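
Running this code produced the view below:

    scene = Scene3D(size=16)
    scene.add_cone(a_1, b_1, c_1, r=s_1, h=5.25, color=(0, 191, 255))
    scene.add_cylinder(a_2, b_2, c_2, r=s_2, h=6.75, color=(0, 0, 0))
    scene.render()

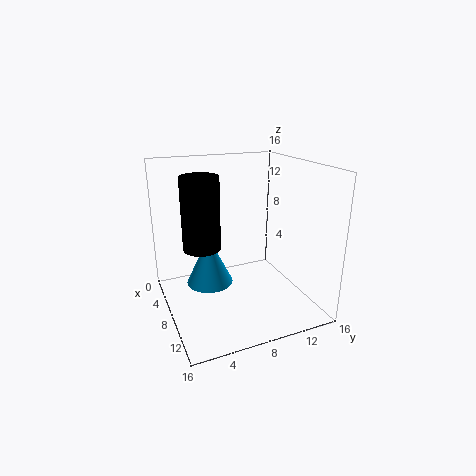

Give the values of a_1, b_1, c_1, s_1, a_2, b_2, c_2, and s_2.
a_1 = 8.25, b_1 = 4.5, c_1 = 3.5, s_1 = 2.5, a_2 = 11.75, b_2 = 2.75, c_2 = 9.25, s_2 = 1.75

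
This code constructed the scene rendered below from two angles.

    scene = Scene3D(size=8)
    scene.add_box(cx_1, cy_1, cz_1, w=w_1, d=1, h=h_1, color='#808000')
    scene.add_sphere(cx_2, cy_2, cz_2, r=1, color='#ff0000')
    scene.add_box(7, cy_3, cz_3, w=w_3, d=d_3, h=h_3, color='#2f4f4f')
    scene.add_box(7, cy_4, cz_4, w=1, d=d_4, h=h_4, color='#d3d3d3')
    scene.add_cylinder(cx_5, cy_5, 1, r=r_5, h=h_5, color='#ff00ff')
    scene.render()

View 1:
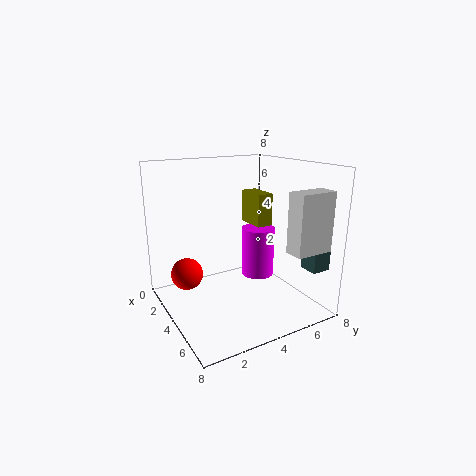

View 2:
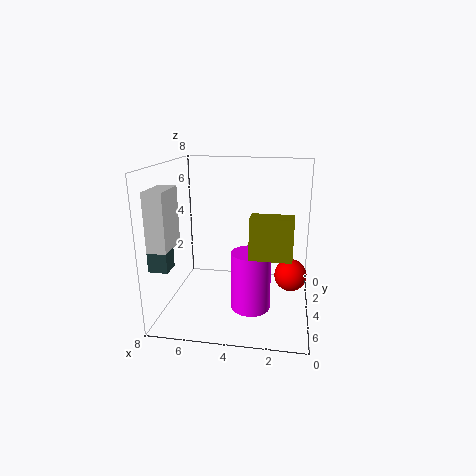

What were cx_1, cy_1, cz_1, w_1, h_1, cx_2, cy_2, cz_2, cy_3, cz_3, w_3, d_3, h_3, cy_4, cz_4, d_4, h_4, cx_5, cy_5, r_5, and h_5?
cx_1 = 1; cy_1 = 6; cz_1 = 4; w_1 = 2; h_1 = 2; cx_2 = 1; cy_2 = 2; cz_2 = 1; cy_3 = 6; cz_3 = 3; w_3 = 1; d_3 = 1; h_3 = 1; cy_4 = 5; cz_4 = 4; d_4 = 2; h_4 = 3; cx_5 = 3; cy_5 = 6; r_5 = 1; h_5 = 3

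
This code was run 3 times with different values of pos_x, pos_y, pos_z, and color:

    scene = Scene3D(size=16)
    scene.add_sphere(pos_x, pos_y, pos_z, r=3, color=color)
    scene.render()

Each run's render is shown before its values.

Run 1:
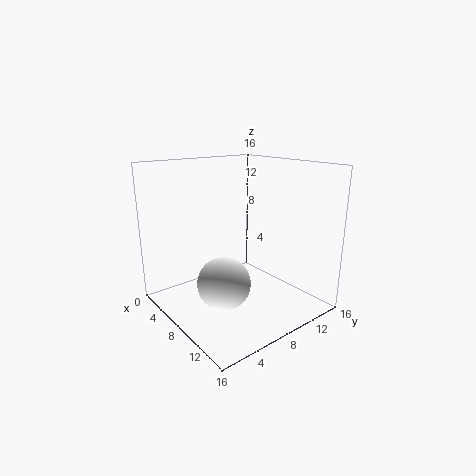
pos_x = 8
pos_y = 6
pos_z = 3
color = 'white'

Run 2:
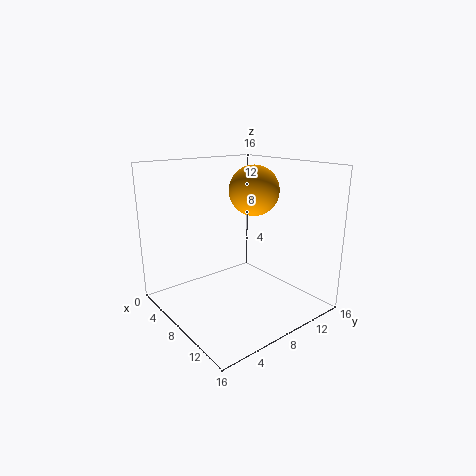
pos_x = 6
pos_y = 12
pos_z = 12.5
color = 'orange'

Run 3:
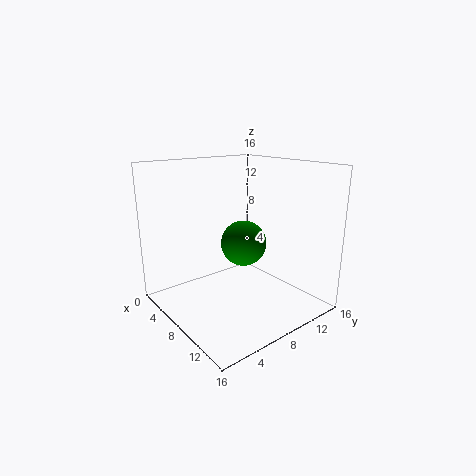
pos_x = 3.5
pos_y = 12.5
pos_z = 5
color = 'green'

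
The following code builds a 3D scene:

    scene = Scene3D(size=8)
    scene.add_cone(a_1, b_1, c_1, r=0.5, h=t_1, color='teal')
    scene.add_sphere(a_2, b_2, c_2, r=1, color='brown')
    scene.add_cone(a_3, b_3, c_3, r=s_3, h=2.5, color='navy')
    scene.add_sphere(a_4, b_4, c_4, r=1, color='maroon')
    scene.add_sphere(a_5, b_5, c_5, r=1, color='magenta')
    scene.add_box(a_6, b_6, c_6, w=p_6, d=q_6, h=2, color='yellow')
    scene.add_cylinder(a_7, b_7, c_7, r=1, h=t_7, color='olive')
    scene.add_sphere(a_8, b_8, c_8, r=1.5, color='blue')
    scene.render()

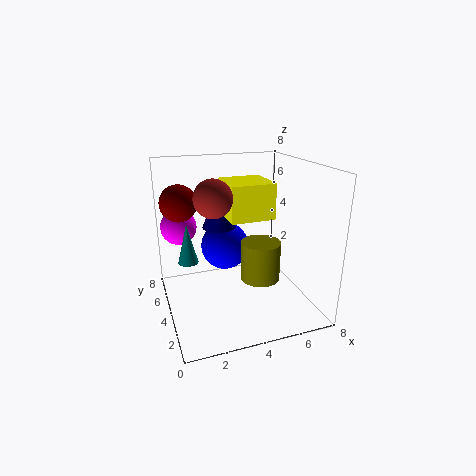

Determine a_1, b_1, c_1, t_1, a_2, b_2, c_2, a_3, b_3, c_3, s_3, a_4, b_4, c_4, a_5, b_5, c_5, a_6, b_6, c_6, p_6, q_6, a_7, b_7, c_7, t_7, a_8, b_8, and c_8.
a_1 = 1; b_1 = 3; c_1 = 3.5; t_1 = 2; a_2 = 2.5; b_2 = 3.5; c_2 = 6.5; a_3 = 3.5; b_3 = 6; c_3 = 4; s_3 = 1; a_4 = 1; b_4 = 5; c_4 = 6; a_5 = 1; b_5 = 5.5; c_5 = 4.5; a_6 = 3.5; b_6 = 3.5; c_6 = 5; p_6 = 2.5; q_6 = 2.5; a_7 = 4.5; b_7 = 2; c_7 = 2.5; t_7 = 2; a_8 = 4; b_8 = 6.5; c_8 = 2.5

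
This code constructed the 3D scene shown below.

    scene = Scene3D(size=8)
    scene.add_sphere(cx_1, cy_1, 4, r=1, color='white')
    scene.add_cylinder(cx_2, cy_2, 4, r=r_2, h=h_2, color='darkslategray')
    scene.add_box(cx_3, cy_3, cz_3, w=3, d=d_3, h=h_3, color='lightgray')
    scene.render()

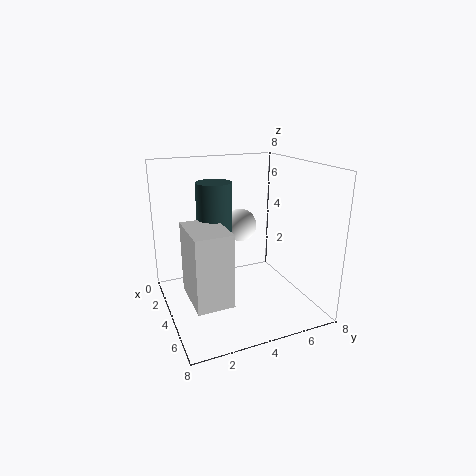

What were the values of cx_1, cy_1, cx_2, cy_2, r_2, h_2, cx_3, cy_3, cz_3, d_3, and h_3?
cx_1 = 2
cy_1 = 5
cx_2 = 3
cy_2 = 3
r_2 = 1
h_2 = 3
cx_3 = 3
cy_3 = 1
cz_3 = 1
d_3 = 2
h_3 = 4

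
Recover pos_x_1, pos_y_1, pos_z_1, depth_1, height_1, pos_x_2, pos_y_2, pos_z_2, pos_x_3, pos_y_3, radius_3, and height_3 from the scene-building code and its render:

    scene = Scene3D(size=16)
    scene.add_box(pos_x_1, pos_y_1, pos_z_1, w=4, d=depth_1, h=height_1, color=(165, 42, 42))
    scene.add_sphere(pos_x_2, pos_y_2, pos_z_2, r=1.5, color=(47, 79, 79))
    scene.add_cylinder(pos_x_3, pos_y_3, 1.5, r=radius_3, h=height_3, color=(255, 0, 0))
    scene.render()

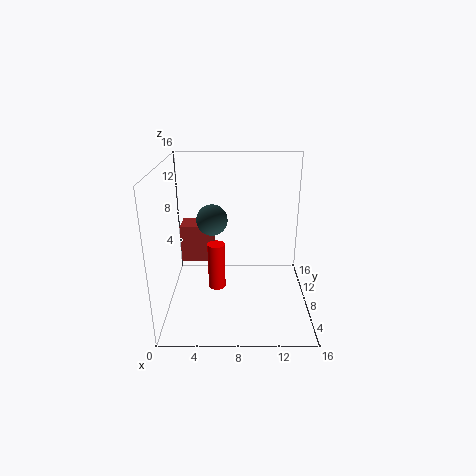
pos_x_1 = 1, pos_y_1 = 11, pos_z_1 = 3.5, depth_1 = 3, height_1 = 4.5, pos_x_2 = 5.5, pos_y_2 = 4.5, pos_z_2 = 11.5, pos_x_3 = 5.5, pos_y_3 = 8.5, radius_3 = 1, height_3 = 5.5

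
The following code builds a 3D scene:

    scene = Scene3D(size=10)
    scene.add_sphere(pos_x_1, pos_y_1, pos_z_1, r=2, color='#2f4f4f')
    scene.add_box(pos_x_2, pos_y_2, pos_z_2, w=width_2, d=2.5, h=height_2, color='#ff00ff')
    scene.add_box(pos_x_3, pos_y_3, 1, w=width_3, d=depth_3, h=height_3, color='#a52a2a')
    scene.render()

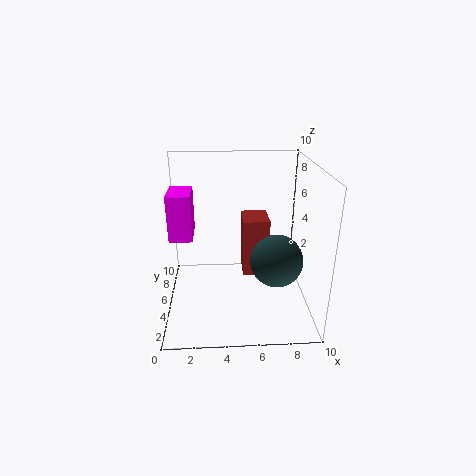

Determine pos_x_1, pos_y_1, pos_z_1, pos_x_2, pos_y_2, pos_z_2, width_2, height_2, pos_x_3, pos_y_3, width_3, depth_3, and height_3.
pos_x_1 = 8; pos_y_1 = 6; pos_z_1 = 2.5; pos_x_2 = 0.5; pos_y_2 = 3.5; pos_z_2 = 5.5; width_2 = 1.5; height_2 = 3; pos_x_3 = 5.5; pos_y_3 = 6.5; width_3 = 2; depth_3 = 2.5; height_3 = 4.5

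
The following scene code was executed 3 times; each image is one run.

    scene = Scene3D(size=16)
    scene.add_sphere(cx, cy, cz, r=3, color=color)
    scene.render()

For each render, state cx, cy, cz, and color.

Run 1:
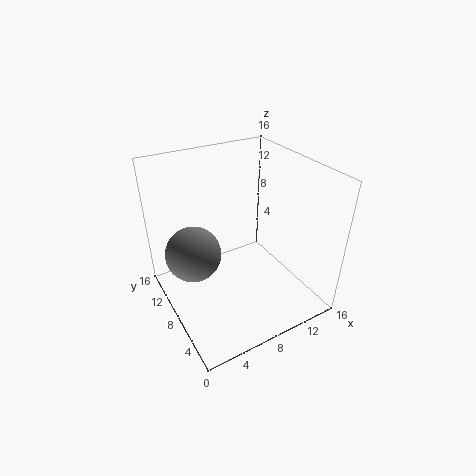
cx = 3
cy = 9
cz = 7
color = 'gray'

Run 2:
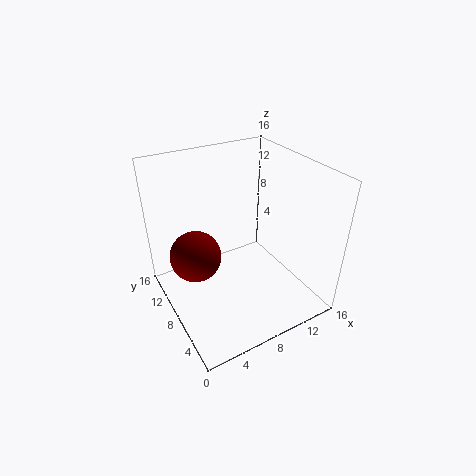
cx = 4
cy = 11
cz = 5
color = 'maroon'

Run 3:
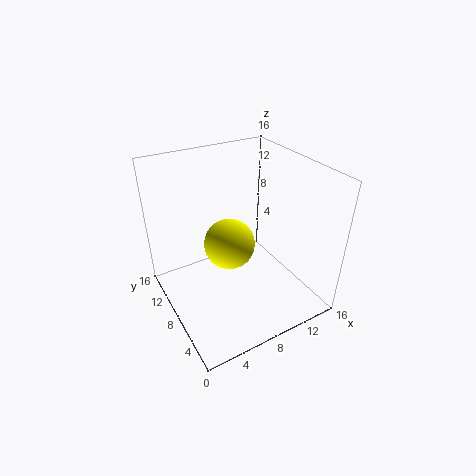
cx = 8
cy = 10
cz = 6
color = 'yellow'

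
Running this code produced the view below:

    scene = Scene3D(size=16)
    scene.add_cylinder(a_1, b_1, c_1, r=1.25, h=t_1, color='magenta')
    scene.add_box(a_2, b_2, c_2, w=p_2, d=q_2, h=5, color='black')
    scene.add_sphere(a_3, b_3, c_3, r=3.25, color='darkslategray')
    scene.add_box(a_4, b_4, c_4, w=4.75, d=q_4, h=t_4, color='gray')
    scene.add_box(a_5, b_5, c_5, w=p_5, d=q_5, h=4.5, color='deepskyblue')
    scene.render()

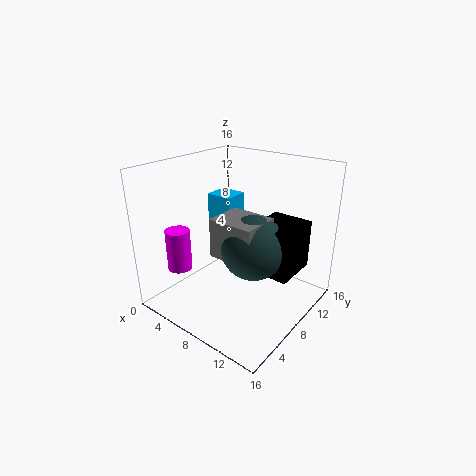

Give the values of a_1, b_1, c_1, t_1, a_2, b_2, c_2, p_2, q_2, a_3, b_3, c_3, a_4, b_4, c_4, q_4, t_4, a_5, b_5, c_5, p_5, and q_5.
a_1 = 5; b_1 = 2; c_1 = 6; t_1 = 4.25; a_2 = 11; b_2 = 6; c_2 = 6; p_2 = 4.25; q_2 = 4.75; a_3 = 11.5; b_3 = 6; c_3 = 8.75; a_4 = 8; b_4 = 3.5; c_4 = 7.75; q_4 = 4; t_4 = 4; a_5 = 2; b_5 = 9.75; c_5 = 7; p_5 = 3.25; q_5 = 3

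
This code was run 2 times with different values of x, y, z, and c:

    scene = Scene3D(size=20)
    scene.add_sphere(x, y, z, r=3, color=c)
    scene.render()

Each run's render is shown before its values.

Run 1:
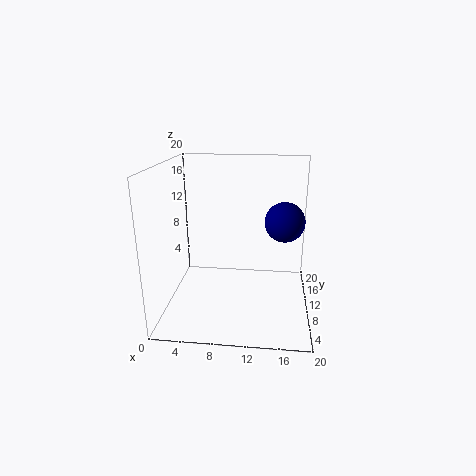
x = 16.5, y = 14.5, z = 11, c = 'navy'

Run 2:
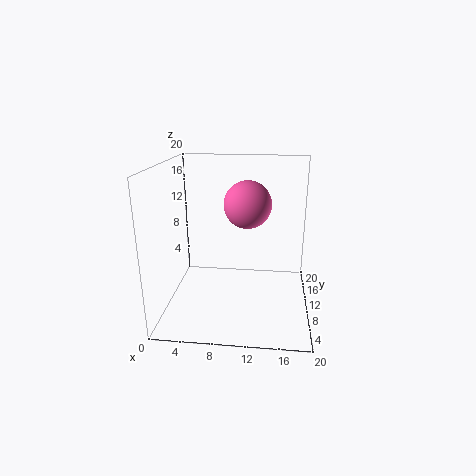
x = 11.5, y = 7.5, z = 15.5, c = 'hotpink'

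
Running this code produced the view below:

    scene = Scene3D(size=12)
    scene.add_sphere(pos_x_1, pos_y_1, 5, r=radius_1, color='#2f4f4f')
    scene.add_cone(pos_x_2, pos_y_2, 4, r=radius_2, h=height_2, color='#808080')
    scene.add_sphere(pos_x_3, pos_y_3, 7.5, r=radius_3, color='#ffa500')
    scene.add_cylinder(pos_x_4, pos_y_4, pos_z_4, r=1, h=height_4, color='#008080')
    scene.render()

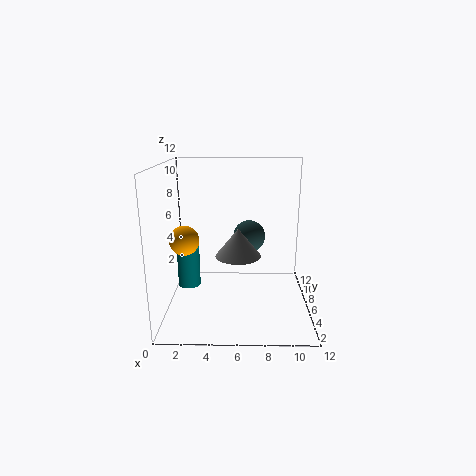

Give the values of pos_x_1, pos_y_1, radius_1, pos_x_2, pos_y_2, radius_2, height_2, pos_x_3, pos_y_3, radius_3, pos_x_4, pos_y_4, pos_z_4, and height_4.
pos_x_1 = 7
pos_y_1 = 9.5
radius_1 = 1.5
pos_x_2 = 6
pos_y_2 = 7
radius_2 = 2
height_2 = 2.5
pos_x_3 = 2.5
pos_y_3 = 1
radius_3 = 1
pos_x_4 = 1.5
pos_y_4 = 7.5
pos_z_4 = 1
height_4 = 3.5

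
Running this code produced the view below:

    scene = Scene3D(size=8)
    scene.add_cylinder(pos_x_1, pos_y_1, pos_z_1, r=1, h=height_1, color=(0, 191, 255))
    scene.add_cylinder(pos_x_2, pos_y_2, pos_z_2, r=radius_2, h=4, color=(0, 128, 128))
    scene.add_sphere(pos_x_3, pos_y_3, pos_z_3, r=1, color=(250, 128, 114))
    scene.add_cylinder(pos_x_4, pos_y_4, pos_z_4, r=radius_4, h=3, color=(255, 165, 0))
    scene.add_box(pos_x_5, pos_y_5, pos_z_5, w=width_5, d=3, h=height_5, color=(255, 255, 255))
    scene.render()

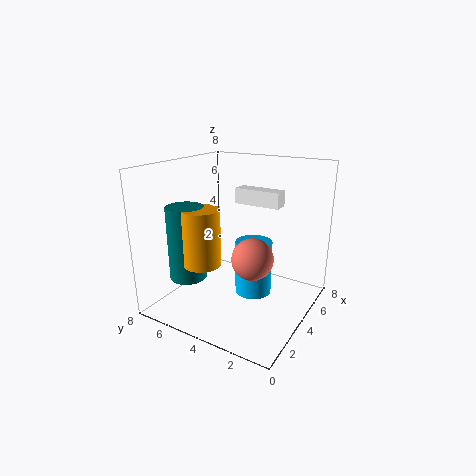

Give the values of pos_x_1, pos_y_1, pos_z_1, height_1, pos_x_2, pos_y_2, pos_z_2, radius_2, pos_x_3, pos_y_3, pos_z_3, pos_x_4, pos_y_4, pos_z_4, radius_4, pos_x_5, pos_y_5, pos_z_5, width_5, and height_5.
pos_x_1 = 4, pos_y_1 = 3, pos_z_1 = 1, height_1 = 3, pos_x_2 = 2, pos_y_2 = 6, pos_z_2 = 2, radius_2 = 1, pos_x_3 = 2, pos_y_3 = 2, pos_z_3 = 4, pos_x_4 = 2, pos_y_4 = 5, pos_z_4 = 3, radius_4 = 1, pos_x_5 = 7, pos_y_5 = 3, pos_z_5 = 5, width_5 = 1, height_5 = 1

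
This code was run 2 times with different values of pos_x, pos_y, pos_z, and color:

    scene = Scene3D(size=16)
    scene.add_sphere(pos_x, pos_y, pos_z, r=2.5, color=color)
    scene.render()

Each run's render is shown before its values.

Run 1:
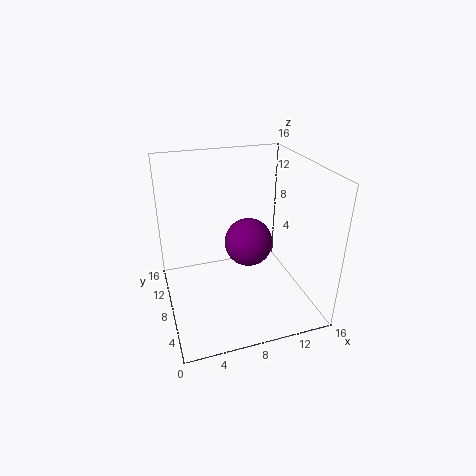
pos_x = 8.5
pos_y = 6
pos_z = 8.5
color = 'purple'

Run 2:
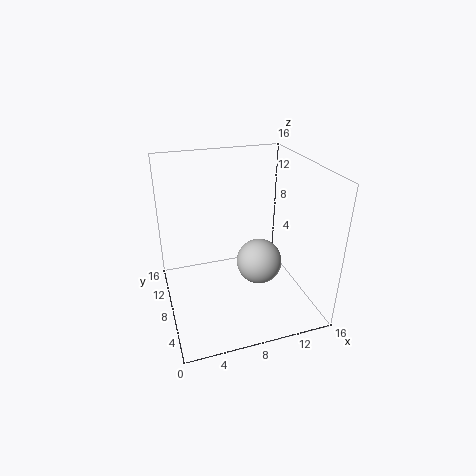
pos_x = 10
pos_y = 6.5
pos_z = 5.5
color = 'lightgray'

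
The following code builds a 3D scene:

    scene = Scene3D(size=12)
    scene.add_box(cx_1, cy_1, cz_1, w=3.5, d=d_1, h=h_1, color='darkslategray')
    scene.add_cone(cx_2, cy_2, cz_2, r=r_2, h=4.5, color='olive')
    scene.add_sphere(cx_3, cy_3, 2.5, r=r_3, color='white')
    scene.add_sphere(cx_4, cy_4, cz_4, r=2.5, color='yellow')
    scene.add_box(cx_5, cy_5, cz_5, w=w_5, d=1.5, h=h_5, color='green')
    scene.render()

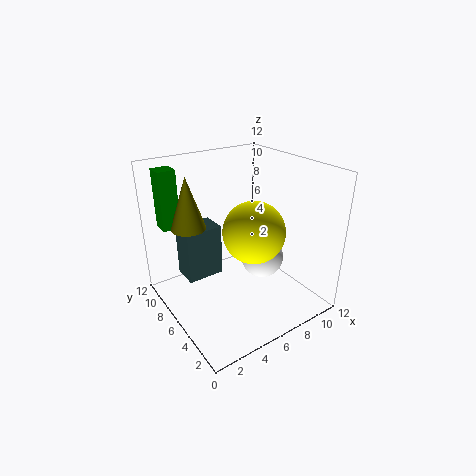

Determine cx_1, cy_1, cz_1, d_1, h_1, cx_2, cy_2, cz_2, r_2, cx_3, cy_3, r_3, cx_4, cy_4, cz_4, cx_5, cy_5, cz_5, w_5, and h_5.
cx_1 = 3; cy_1 = 9.5; cz_1 = 0.5; d_1 = 2.5; h_1 = 5; cx_2 = 3; cy_2 = 9; cz_2 = 6.5; r_2 = 1.5; cx_3 = 9.5; cy_3 = 7; r_3 = 2; cx_4 = 6.5; cy_4 = 4.5; cz_4 = 7; cx_5 = 1; cy_5 = 9.5; cz_5 = 6.5; w_5 = 1.5; h_5 = 5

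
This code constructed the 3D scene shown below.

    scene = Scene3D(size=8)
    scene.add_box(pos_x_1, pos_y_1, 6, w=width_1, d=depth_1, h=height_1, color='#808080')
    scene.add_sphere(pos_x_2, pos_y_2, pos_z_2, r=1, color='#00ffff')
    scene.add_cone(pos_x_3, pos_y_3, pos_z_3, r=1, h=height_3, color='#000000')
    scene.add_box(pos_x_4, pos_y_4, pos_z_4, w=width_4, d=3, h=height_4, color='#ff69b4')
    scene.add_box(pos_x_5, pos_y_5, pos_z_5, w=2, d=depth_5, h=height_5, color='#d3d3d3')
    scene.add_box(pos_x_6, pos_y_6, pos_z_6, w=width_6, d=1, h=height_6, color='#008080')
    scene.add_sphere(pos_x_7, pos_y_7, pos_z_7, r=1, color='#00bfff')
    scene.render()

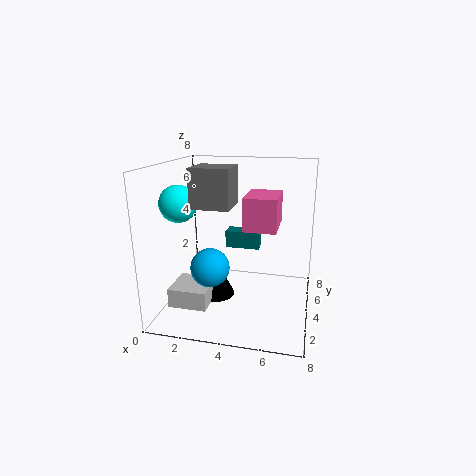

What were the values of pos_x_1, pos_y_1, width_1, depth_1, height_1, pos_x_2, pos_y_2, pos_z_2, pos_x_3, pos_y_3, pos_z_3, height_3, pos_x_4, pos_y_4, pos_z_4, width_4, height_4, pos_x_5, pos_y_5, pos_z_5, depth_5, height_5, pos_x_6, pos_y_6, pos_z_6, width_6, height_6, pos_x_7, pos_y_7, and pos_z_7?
pos_x_1 = 2, pos_y_1 = 2, width_1 = 2, depth_1 = 2, height_1 = 2, pos_x_2 = 1, pos_y_2 = 3, pos_z_2 = 6, pos_x_3 = 3, pos_y_3 = 3, pos_z_3 = 1, height_3 = 2, pos_x_4 = 4, pos_y_4 = 5, pos_z_4 = 4, width_4 = 2, height_4 = 2, pos_x_5 = 1, pos_y_5 = 1, pos_z_5 = 1, depth_5 = 2, height_5 = 1, pos_x_6 = 3, pos_y_6 = 5, pos_z_6 = 3, width_6 = 2, height_6 = 1, pos_x_7 = 3, pos_y_7 = 2, pos_z_7 = 3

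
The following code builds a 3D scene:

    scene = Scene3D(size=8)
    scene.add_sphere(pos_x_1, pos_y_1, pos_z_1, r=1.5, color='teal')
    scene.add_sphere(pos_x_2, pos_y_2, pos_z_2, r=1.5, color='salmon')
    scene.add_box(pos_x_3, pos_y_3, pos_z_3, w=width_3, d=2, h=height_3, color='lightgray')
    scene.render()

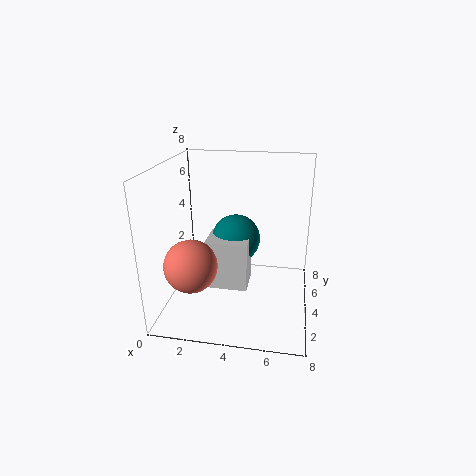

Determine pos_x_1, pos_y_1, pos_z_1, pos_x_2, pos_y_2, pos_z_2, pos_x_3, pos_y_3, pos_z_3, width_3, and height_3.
pos_x_1 = 3.5, pos_y_1 = 6, pos_z_1 = 3, pos_x_2 = 1.5, pos_y_2 = 3, pos_z_2 = 2.5, pos_x_3 = 2, pos_y_3 = 4, pos_z_3 = 0.5, width_3 = 2.5, height_3 = 3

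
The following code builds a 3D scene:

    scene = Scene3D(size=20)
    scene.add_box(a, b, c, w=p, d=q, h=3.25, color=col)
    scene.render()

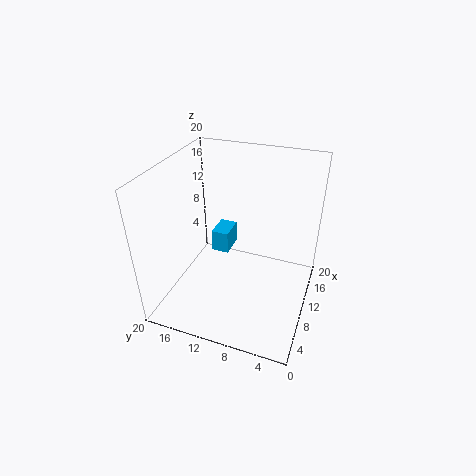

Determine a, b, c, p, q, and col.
a = 11, b = 12, c = 6.25, p = 3.75, q = 2.5, col = 'deepskyblue'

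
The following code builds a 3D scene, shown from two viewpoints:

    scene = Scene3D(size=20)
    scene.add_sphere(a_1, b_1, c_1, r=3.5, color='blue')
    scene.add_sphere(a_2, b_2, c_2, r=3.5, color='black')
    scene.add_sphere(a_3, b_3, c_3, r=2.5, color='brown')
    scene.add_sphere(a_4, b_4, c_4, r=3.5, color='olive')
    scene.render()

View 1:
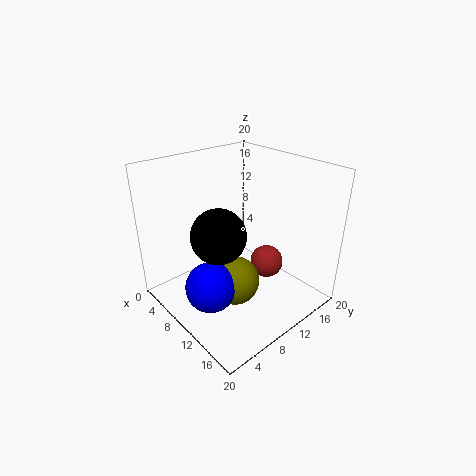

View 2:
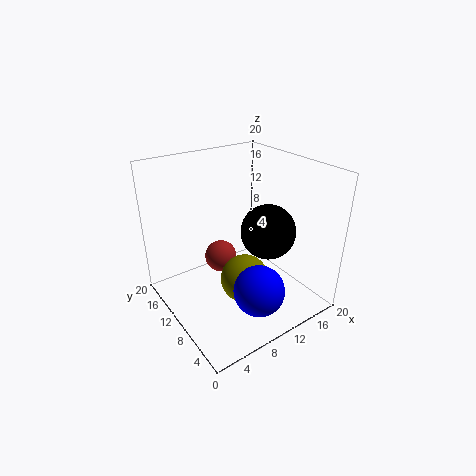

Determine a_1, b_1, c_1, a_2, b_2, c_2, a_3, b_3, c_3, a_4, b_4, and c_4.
a_1 = 10
b_1 = 5
c_1 = 4
a_2 = 11.5
b_2 = 5.5
c_2 = 12.5
a_3 = 10.5
b_3 = 15.5
c_3 = 4
a_4 = 10.5
b_4 = 9
c_4 = 3.5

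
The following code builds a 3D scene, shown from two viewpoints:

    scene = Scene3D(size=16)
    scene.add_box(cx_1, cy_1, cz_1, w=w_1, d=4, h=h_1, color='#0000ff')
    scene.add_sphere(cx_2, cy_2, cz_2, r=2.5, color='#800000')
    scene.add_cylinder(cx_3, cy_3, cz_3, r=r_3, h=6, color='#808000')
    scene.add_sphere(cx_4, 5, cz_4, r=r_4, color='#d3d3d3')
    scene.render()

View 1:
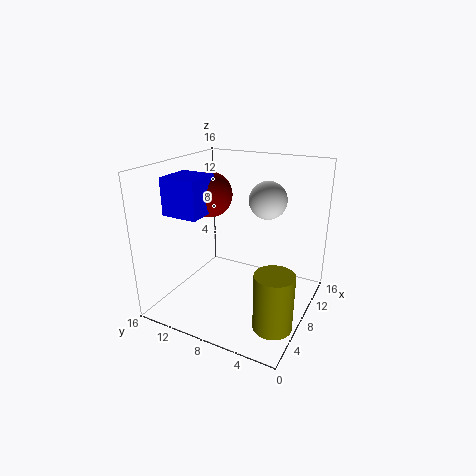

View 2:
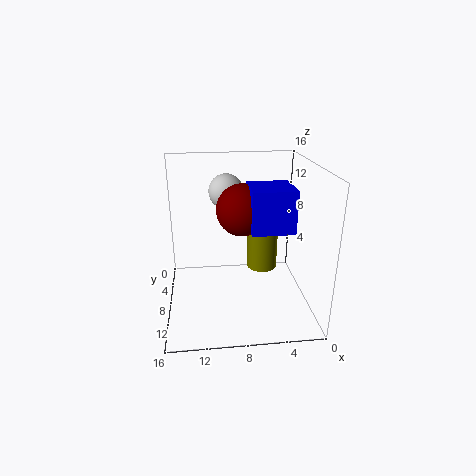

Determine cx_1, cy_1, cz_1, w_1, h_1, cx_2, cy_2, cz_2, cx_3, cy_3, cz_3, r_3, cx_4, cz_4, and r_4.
cx_1 = 3.5
cy_1 = 10.5
cz_1 = 11
w_1 = 4
h_1 = 4
cx_2 = 8
cy_2 = 11.5
cz_2 = 12.5
cx_3 = 4
cy_3 = 2
cz_3 = 1
r_3 = 2
cx_4 = 9
cz_4 = 12.5
r_4 = 2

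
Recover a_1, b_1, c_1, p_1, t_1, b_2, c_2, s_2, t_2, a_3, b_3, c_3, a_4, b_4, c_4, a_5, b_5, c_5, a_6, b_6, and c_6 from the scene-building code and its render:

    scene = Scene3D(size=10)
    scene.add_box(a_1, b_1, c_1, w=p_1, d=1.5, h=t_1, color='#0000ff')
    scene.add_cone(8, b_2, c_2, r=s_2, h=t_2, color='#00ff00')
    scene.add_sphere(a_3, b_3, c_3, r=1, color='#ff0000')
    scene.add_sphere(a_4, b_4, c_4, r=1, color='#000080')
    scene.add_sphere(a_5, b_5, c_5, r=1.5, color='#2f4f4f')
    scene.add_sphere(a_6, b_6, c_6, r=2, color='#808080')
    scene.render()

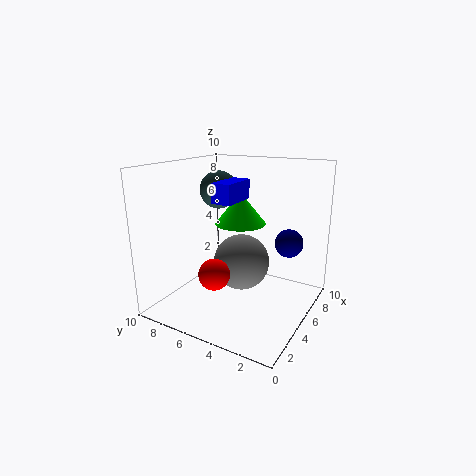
a_1 = 5.5, b_1 = 6, c_1 = 7, p_1 = 3, t_1 = 1.5, b_2 = 6.5, c_2 = 5, s_2 = 2, t_2 = 2.5, a_3 = 2, b_3 = 5, c_3 = 3.5, a_4 = 7, b_4 = 2, c_4 = 4.5, a_5 = 8, b_5 = 8.5, c_5 = 7.5, a_6 = 5.5, b_6 = 5, c_6 = 3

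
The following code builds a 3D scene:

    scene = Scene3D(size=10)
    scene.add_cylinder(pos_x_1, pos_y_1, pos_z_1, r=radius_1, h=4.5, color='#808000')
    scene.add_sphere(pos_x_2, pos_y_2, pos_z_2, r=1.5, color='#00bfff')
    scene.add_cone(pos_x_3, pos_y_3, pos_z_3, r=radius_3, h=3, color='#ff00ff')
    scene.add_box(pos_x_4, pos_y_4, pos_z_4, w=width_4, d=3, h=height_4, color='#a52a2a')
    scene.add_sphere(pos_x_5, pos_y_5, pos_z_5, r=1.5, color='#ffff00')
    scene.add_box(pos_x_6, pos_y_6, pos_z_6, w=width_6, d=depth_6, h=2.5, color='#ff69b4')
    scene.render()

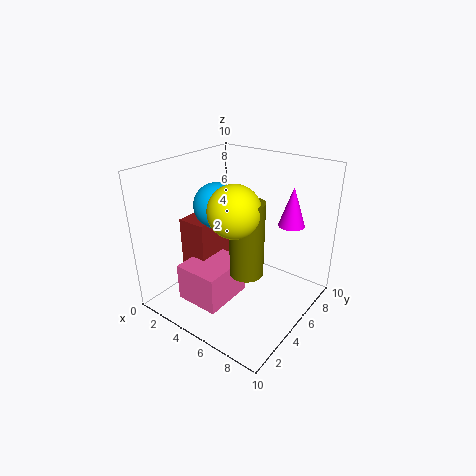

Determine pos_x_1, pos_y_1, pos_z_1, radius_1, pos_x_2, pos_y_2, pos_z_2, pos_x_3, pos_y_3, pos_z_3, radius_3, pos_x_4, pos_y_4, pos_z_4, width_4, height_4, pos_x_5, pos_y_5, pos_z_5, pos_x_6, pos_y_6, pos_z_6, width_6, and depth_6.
pos_x_1 = 7.5; pos_y_1 = 2.5; pos_z_1 = 4.5; radius_1 = 1; pos_x_2 = 4; pos_y_2 = 4; pos_z_2 = 7.5; pos_x_3 = 7; pos_y_3 = 9; pos_z_3 = 5; radius_3 = 1; pos_x_4 = 2; pos_y_4 = 2.5; pos_z_4 = 3; width_4 = 2; height_4 = 3.5; pos_x_5 = 7; pos_y_5 = 2; pos_z_5 = 8.5; pos_x_6 = 3; pos_y_6 = 1; pos_z_6 = 1.5; width_6 = 3; depth_6 = 3.5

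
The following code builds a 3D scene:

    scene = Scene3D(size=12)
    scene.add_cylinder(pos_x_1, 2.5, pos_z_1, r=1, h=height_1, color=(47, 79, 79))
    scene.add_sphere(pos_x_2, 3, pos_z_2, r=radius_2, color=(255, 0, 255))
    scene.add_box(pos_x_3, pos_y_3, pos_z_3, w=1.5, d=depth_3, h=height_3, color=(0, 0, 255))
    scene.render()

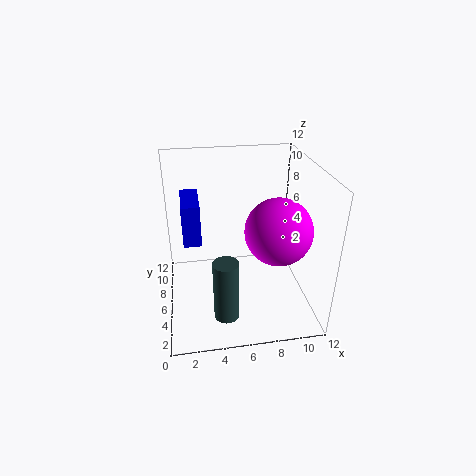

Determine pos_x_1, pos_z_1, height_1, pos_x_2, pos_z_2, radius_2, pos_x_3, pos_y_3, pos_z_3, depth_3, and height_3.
pos_x_1 = 4.5, pos_z_1 = 1, height_1 = 5, pos_x_2 = 8.5, pos_z_2 = 8, radius_2 = 2.5, pos_x_3 = 1.5, pos_y_3 = 6, pos_z_3 = 5.5, depth_3 = 4, height_3 = 3.5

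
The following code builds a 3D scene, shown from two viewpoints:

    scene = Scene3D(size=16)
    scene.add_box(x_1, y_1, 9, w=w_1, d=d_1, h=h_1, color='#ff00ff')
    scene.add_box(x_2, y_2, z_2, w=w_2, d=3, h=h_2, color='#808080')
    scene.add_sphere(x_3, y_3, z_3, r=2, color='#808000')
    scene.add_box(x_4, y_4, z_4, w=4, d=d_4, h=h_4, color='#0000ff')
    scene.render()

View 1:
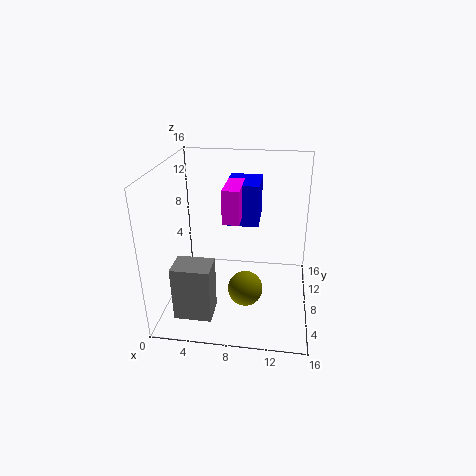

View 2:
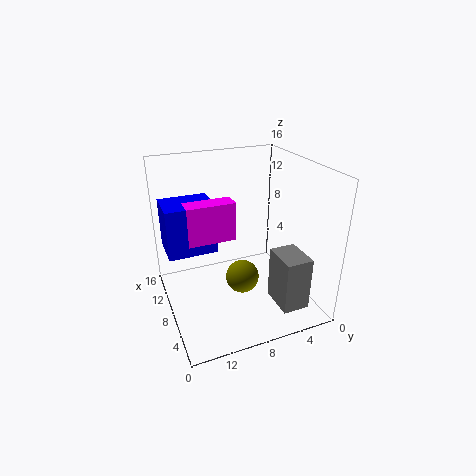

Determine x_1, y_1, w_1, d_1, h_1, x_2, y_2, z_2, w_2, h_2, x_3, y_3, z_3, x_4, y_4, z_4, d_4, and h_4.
x_1 = 6, y_1 = 9, w_1 = 2, d_1 = 5, h_1 = 4, x_2 = 2, y_2 = 2, z_2 = 1, w_2 = 4, h_2 = 6, x_3 = 9, y_3 = 7, z_3 = 2, x_4 = 6, y_4 = 11, z_4 = 8, d_4 = 5, h_4 = 5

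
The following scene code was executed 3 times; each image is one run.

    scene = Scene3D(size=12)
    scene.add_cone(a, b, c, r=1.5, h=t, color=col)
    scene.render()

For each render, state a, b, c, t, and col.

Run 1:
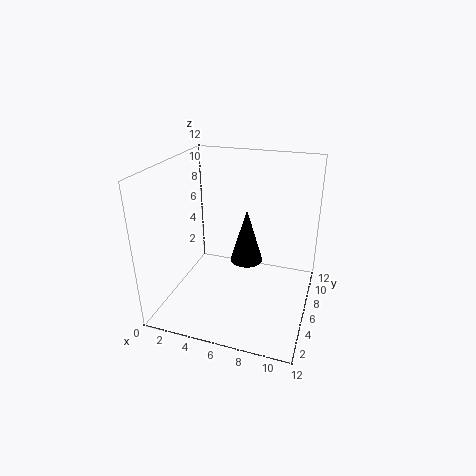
a = 6; b = 8.5; c = 2.5; t = 5; col = 'black'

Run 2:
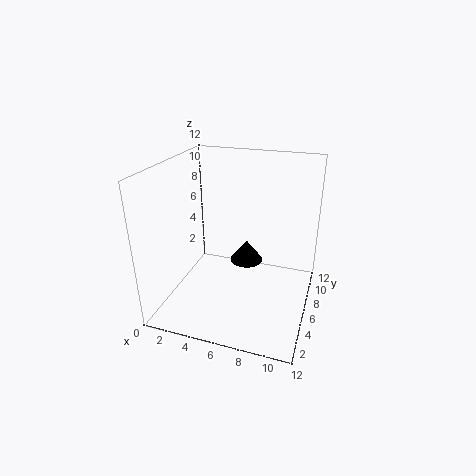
a = 6; b = 8.5; c = 2.5; t = 2; col = 'black'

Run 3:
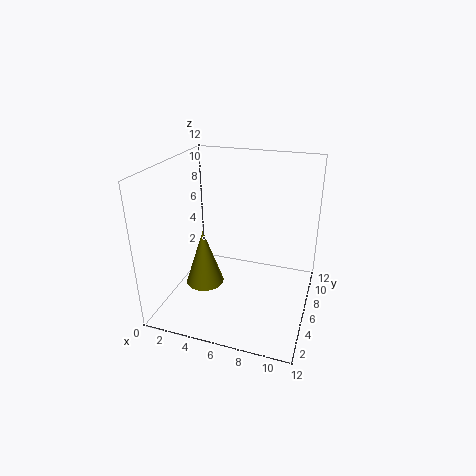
a = 4; b = 3.5; c = 3; t = 4.5; col = 'olive'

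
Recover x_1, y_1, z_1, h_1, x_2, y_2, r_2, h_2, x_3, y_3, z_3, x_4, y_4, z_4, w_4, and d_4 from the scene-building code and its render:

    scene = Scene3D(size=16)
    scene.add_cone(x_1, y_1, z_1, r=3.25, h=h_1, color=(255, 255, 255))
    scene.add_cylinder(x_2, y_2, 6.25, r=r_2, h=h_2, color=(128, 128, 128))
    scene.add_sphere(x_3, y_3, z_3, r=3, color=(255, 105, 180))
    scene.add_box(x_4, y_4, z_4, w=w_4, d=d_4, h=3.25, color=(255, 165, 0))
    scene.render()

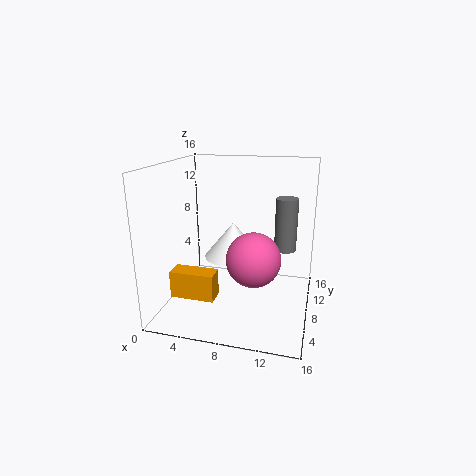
x_1 = 7.25, y_1 = 8.75, z_1 = 5.5, h_1 = 4, x_2 = 13, y_2 = 10.25, r_2 = 1.25, h_2 = 6, x_3 = 10, y_3 = 7, z_3 = 6, x_4 = 0.25, y_4 = 6, z_4 = 0.5, w_4 = 5.25, d_4 = 2.25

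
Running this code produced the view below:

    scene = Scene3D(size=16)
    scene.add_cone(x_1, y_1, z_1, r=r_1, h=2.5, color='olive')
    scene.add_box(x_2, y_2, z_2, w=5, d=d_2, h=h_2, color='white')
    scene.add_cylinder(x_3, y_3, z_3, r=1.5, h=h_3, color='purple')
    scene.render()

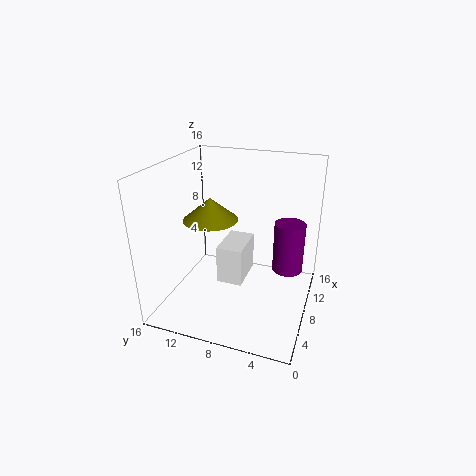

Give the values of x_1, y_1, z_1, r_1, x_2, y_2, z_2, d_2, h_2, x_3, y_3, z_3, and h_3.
x_1 = 7.5; y_1 = 11; z_1 = 10; r_1 = 3; x_2 = 7.5; y_2 = 7.5; z_2 = 2; d_2 = 3; h_2 = 4.5; x_3 = 6; y_3 = 2; z_3 = 6.5; h_3 = 5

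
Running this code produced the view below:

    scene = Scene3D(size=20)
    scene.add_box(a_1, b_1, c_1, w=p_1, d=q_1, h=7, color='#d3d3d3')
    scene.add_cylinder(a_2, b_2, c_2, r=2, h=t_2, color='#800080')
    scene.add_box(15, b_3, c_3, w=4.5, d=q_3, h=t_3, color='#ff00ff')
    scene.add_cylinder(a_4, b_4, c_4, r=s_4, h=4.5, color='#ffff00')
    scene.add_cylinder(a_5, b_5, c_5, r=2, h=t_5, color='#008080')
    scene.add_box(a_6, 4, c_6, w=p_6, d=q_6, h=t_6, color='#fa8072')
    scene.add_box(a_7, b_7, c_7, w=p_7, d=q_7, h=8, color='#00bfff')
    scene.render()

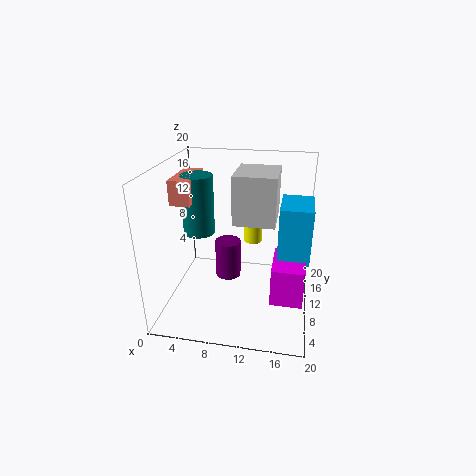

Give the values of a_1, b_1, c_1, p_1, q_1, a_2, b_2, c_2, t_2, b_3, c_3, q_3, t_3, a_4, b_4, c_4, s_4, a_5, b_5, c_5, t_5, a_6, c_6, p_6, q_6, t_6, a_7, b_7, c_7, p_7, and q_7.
a_1 = 9; b_1 = 10.5; c_1 = 11.5; p_1 = 6; q_1 = 7; a_2 = 7.5; b_2 = 14.5; c_2 = 1; t_2 = 6; b_3 = 7; c_3 = 1.5; q_3 = 6.5; t_3 = 5.5; a_4 = 11; b_4 = 17.5; c_4 = 6; s_4 = 1.5; a_5 = 5.5; b_5 = 7; c_5 = 12; t_5 = 7.5; a_6 = 3; c_6 = 16.5; p_6 = 2.5; q_6 = 6; t_6 = 3; a_7 = 15.5; b_7 = 10; c_7 = 6.5; p_7 = 4.5; q_7 = 6.5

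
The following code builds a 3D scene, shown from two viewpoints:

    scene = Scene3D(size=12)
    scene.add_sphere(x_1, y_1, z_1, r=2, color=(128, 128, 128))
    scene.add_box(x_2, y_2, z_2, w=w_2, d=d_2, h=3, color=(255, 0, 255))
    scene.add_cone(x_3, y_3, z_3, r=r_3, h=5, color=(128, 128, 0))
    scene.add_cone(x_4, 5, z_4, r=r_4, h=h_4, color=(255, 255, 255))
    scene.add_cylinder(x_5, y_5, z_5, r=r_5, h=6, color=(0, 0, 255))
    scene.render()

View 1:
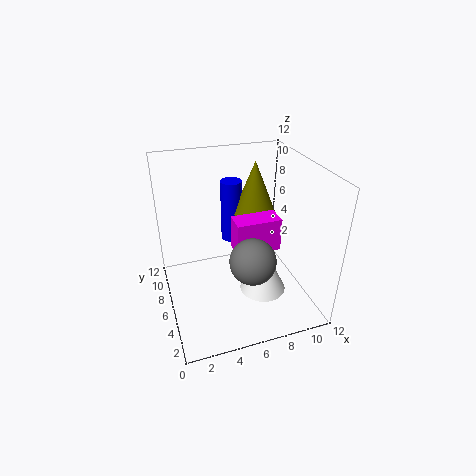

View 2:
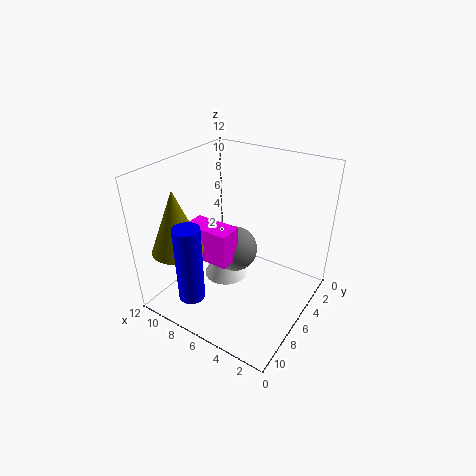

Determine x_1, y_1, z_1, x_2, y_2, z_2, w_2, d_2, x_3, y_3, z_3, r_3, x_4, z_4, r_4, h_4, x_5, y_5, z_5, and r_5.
x_1 = 7; y_1 = 5; z_1 = 4; x_2 = 6; y_2 = 6; z_2 = 4; w_2 = 4; d_2 = 2; x_3 = 9; y_3 = 10; z_3 = 6; r_3 = 2; x_4 = 8; z_4 = 1; r_4 = 2; h_4 = 4; x_5 = 7; y_5 = 11; z_5 = 3; r_5 = 1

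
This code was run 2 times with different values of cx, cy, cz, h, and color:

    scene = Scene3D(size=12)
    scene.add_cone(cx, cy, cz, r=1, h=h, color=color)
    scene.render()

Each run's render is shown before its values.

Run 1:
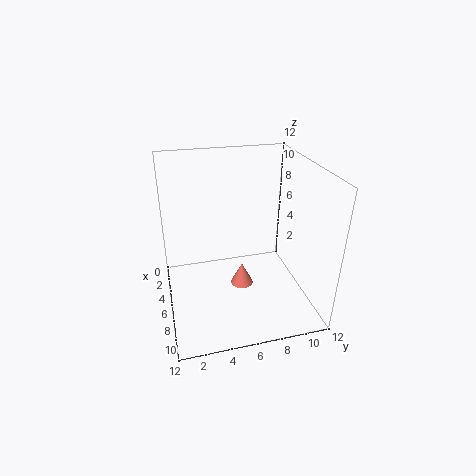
cx = 5.5, cy = 6.5, cz = 1, h = 2, color = 'salmon'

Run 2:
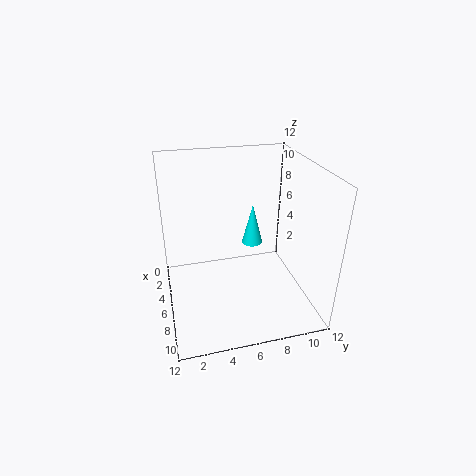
cx = 2, cy = 8.5, cz = 3, h = 4, color = 'cyan'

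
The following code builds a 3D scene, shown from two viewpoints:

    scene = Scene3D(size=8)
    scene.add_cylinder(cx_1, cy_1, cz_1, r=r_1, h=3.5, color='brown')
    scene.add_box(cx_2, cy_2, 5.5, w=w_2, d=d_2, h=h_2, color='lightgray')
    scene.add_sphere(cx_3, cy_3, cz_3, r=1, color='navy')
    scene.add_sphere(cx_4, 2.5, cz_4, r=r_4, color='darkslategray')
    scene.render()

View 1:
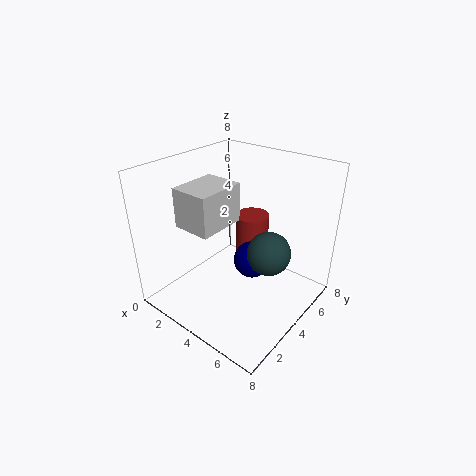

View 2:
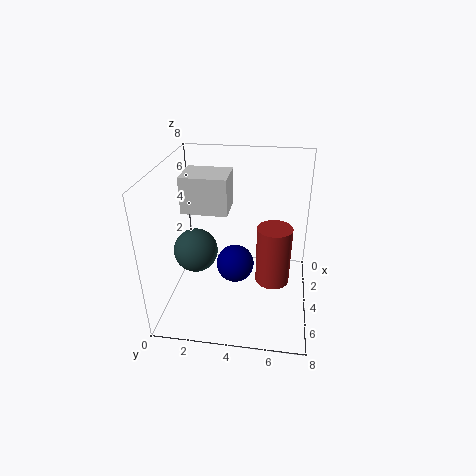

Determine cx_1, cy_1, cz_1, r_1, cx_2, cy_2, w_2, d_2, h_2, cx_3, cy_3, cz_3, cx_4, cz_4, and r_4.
cx_1 = 3.5, cy_1 = 6, cz_1 = 1, r_1 = 1, cx_2 = 2.5, cy_2 = 1, w_2 = 2, d_2 = 2.5, h_2 = 2, cx_3 = 5, cy_3 = 4, cz_3 = 3, cx_4 = 7, cz_4 = 5, r_4 = 1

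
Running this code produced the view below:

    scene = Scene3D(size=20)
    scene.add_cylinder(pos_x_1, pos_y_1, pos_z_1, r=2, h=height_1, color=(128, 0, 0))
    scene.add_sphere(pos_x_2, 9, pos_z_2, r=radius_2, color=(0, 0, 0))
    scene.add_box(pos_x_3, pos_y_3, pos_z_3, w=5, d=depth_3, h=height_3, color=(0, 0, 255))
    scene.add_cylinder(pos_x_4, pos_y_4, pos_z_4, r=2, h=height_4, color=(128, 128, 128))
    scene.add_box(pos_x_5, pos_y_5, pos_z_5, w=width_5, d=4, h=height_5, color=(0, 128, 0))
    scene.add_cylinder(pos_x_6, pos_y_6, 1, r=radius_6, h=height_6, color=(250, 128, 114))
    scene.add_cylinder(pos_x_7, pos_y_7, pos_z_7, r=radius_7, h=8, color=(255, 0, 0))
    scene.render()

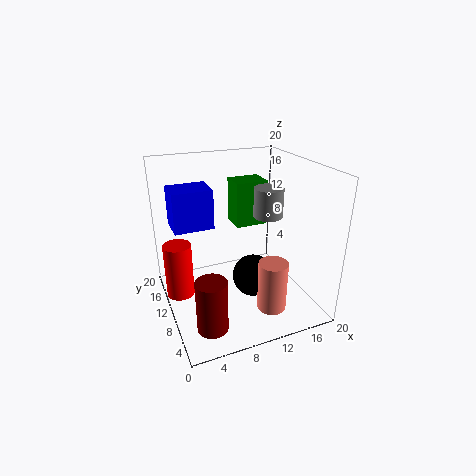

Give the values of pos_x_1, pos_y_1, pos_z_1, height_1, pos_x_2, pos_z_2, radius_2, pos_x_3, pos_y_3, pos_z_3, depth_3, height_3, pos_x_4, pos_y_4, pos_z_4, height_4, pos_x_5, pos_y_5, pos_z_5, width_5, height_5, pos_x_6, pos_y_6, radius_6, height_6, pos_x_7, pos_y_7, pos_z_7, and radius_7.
pos_x_1 = 4
pos_y_1 = 4
pos_z_1 = 1
height_1 = 7
pos_x_2 = 12
pos_z_2 = 4
radius_2 = 3
pos_x_3 = 1
pos_y_3 = 8
pos_z_3 = 13
depth_3 = 4
height_3 = 5
pos_x_4 = 14
pos_y_4 = 9
pos_z_4 = 13
height_4 = 4
pos_x_5 = 12
pos_y_5 = 15
pos_z_5 = 9
width_5 = 5
height_5 = 7
pos_x_6 = 13
pos_y_6 = 5
radius_6 = 2
height_6 = 7
pos_x_7 = 2
pos_y_7 = 13
pos_z_7 = 1
radius_7 = 2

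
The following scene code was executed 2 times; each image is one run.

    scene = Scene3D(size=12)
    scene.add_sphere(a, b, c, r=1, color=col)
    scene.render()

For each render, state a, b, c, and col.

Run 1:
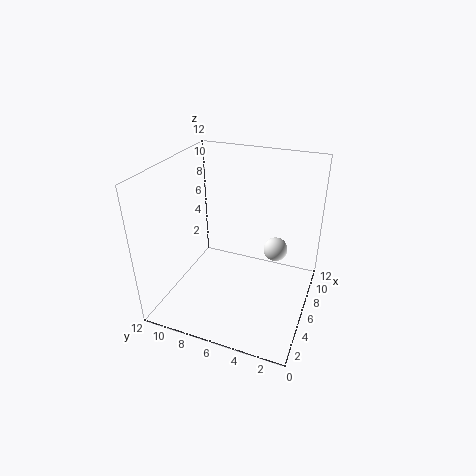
a = 7, b = 3, c = 5, col = 'white'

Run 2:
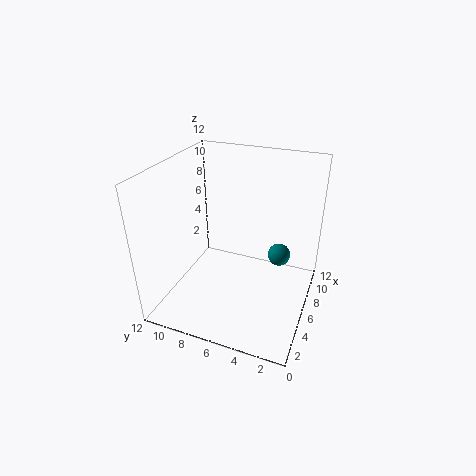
a = 8.5, b = 3, c = 3.5, col = 'teal'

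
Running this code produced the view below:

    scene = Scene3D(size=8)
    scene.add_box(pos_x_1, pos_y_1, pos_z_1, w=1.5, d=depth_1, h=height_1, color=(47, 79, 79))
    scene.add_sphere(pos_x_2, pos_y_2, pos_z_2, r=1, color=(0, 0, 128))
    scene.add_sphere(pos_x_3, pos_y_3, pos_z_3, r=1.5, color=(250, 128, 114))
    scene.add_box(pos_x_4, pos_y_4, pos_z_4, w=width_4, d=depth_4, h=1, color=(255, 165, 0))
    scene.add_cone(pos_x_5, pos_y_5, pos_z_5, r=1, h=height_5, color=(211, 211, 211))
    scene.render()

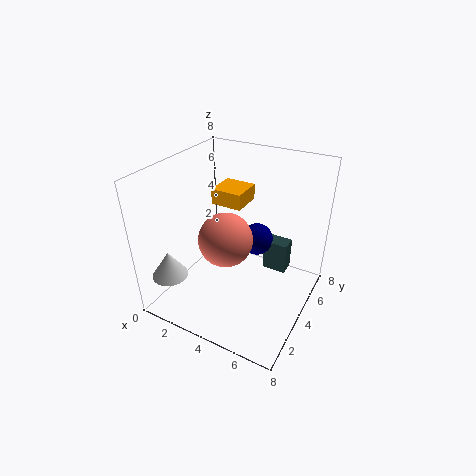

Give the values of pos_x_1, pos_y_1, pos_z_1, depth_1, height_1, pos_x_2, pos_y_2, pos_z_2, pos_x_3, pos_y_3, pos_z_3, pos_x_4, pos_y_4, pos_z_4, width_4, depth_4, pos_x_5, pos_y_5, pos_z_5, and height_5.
pos_x_1 = 4.5, pos_y_1 = 6.5, pos_z_1 = 0.5, depth_1 = 1, height_1 = 2, pos_x_2 = 4, pos_y_2 = 6.5, pos_z_2 = 2.5, pos_x_3 = 3.5, pos_y_3 = 3.5, pos_z_3 = 4, pos_x_4 = 1, pos_y_4 = 6, pos_z_4 = 4.5, width_4 = 2, depth_4 = 2, pos_x_5 = 1, pos_y_5 = 1.5, pos_z_5 = 2, height_5 = 1.5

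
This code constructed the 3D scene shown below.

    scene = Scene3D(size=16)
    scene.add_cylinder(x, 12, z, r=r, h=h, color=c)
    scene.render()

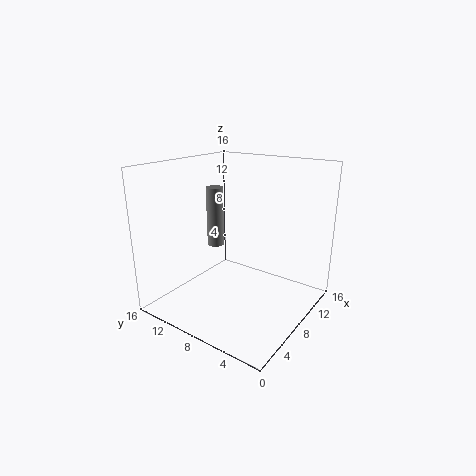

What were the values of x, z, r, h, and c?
x = 9
z = 6
r = 1
h = 7
c = 'gray'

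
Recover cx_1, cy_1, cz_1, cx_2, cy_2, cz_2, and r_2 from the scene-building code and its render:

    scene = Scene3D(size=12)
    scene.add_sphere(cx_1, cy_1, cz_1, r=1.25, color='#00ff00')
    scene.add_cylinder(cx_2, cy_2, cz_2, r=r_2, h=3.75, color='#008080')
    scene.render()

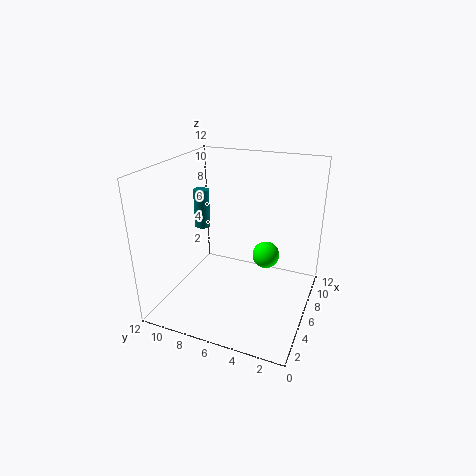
cx_1 = 9.25, cy_1 = 4.5, cz_1 = 3, cx_2 = 9.5, cy_2 = 11.25, cz_2 = 4.75, r_2 = 0.75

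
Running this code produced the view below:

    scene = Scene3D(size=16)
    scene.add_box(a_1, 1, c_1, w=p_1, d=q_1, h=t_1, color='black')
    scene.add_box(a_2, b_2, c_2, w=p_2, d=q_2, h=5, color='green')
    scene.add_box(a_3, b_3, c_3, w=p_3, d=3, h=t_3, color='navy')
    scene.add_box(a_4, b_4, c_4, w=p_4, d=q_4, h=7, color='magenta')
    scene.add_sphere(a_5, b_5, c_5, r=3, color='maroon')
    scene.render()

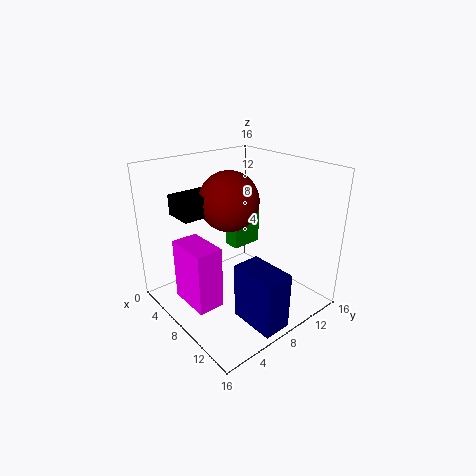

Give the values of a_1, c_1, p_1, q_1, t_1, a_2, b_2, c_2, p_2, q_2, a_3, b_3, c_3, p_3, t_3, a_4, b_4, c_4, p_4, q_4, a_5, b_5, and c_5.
a_1 = 6
c_1 = 12
p_1 = 3
q_1 = 4
t_1 = 2
a_2 = 2
b_2 = 11
c_2 = 4
p_2 = 2
q_2 = 4
a_3 = 11
b_3 = 5
c_3 = 1
p_3 = 5
t_3 = 6
a_4 = 4
b_4 = 2
c_4 = 1
p_4 = 5
q_4 = 3
a_5 = 9
b_5 = 6
c_5 = 13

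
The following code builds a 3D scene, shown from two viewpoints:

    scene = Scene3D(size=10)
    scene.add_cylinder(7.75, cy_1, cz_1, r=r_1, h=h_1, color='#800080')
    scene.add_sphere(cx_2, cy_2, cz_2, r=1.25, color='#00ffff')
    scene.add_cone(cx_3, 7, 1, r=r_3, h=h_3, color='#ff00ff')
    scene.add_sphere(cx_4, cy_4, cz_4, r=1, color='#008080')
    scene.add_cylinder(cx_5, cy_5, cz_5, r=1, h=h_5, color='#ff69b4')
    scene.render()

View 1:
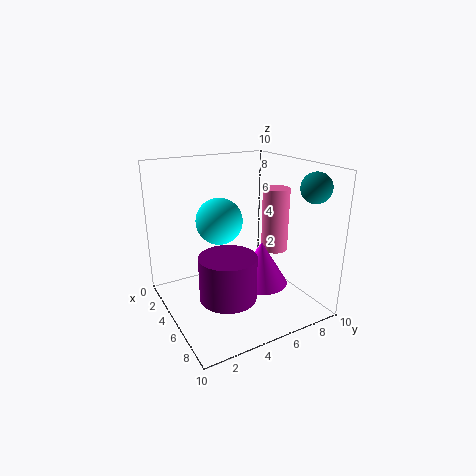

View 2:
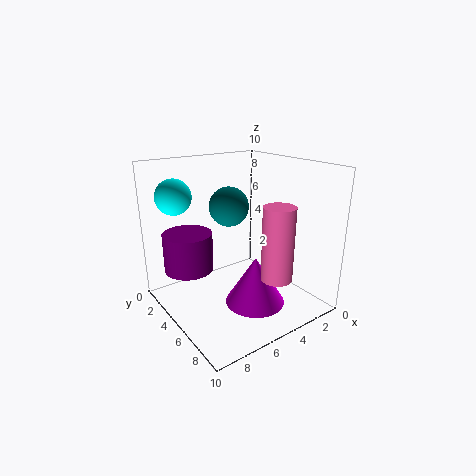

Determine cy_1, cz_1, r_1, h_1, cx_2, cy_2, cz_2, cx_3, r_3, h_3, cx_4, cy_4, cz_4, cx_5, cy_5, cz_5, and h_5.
cy_1 = 2.75; cz_1 = 2.5; r_1 = 1.75; h_1 = 2.75; cx_2 = 8.25; cy_2 = 2; cz_2 = 7.75; cx_3 = 5; r_3 = 2; h_3 = 3.25; cx_4 = 8.25; cy_4 = 8.75; cz_4 = 8.75; cx_5 = 4.5; cy_5 = 8.5; cz_5 = 3.25; h_5 = 4.75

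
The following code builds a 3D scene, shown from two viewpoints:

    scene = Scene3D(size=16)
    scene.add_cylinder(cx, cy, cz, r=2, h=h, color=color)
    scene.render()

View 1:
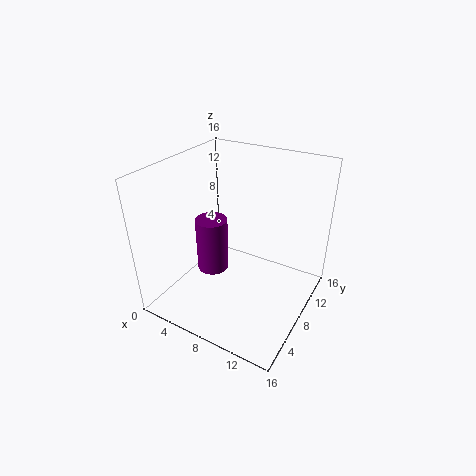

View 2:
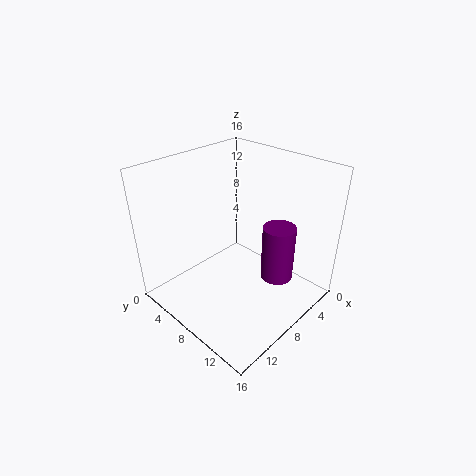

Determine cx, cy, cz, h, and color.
cx = 3; cy = 10; cz = 1; h = 7; color = 'purple'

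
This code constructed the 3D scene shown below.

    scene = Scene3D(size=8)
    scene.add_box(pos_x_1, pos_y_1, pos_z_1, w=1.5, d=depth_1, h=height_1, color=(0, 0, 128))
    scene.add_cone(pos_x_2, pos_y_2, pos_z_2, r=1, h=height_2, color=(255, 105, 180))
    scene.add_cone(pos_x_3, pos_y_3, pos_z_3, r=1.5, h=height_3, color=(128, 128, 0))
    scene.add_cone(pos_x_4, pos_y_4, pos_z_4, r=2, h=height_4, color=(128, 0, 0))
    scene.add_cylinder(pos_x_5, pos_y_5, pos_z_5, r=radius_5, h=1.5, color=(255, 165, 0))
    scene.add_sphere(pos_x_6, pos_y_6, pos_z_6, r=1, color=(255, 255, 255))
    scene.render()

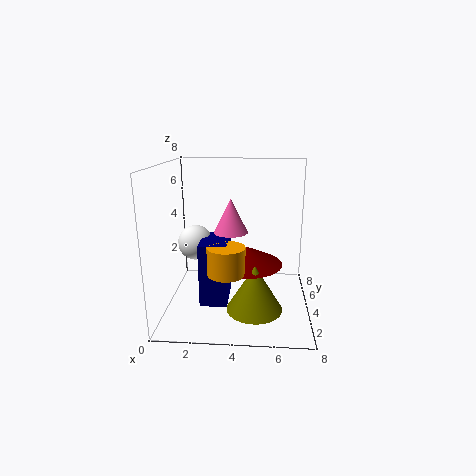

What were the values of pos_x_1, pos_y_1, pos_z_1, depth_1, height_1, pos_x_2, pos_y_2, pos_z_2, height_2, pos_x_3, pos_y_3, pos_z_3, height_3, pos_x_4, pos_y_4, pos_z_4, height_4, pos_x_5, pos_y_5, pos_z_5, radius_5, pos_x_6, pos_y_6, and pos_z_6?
pos_x_1 = 2; pos_y_1 = 2.5; pos_z_1 = 0.5; depth_1 = 2.5; height_1 = 3.5; pos_x_2 = 3.5; pos_y_2 = 5; pos_z_2 = 4; height_2 = 2; pos_x_3 = 5; pos_y_3 = 2.5; pos_z_3 = 0.5; height_3 = 2.5; pos_x_4 = 4.5; pos_y_4 = 4; pos_z_4 = 2.5; height_4 = 1; pos_x_5 = 3.5; pos_y_5 = 2.5; pos_z_5 = 2.5; radius_5 = 1; pos_x_6 = 1.5; pos_y_6 = 4.5; pos_z_6 = 3.5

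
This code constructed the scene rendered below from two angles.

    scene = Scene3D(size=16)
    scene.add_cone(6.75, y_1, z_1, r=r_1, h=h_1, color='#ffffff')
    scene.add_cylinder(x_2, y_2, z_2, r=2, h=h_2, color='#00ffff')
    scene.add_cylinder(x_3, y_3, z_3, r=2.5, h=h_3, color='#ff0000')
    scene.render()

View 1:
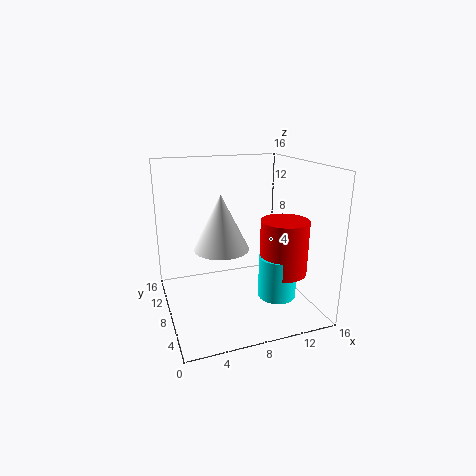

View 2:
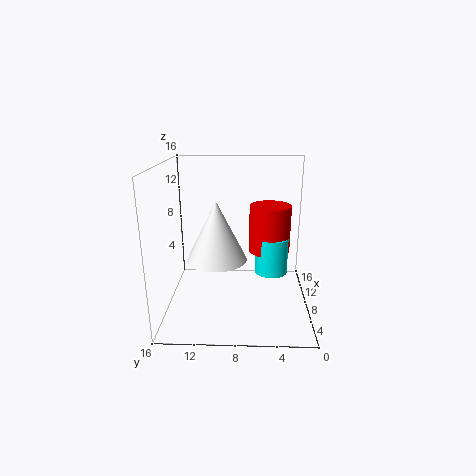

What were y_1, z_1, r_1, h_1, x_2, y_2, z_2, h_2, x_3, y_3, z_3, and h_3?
y_1 = 10.25
z_1 = 6
r_1 = 3.25
h_1 = 6.5
x_2 = 11
y_2 = 4
z_2 = 2.5
h_2 = 4.5
x_3 = 11.75
y_3 = 4.25
z_3 = 5
h_3 = 5.75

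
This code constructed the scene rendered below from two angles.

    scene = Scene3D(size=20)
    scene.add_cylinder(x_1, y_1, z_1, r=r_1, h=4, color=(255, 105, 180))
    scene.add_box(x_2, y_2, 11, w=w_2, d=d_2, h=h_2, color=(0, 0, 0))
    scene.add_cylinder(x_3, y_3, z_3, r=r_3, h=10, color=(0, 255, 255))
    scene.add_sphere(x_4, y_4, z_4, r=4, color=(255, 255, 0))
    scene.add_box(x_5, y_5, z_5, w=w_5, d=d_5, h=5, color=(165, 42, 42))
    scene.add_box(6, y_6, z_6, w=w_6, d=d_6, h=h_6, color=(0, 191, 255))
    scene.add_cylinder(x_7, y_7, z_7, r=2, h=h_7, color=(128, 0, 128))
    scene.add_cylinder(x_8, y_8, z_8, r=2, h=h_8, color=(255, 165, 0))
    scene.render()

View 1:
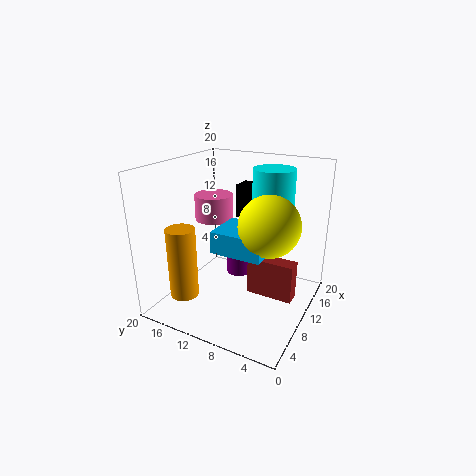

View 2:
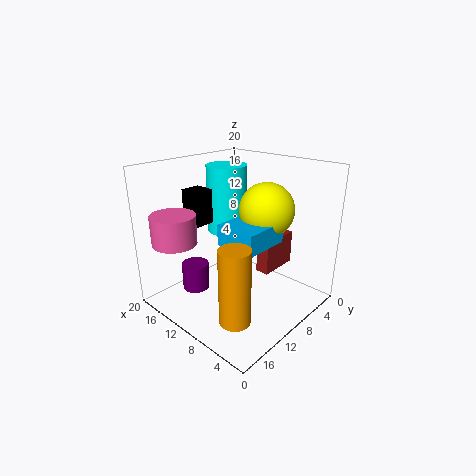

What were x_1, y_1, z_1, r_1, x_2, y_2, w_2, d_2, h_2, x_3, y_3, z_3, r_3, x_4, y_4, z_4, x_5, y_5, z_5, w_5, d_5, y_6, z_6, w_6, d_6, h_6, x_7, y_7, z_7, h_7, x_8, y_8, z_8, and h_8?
x_1 = 15
y_1 = 17
z_1 = 10
r_1 = 3
x_2 = 15
y_2 = 10
w_2 = 3
d_2 = 3
h_2 = 5
x_3 = 15
y_3 = 7
z_3 = 9
r_3 = 3
x_4 = 9
y_4 = 5
z_4 = 13
x_5 = 7
y_5 = 1
z_5 = 4
w_5 = 2
d_5 = 6
y_6 = 5
z_6 = 9
w_6 = 6
d_6 = 7
h_6 = 3
x_7 = 16
y_7 = 13
z_7 = 1
h_7 = 4
x_8 = 5
y_8 = 16
z_8 = 2
h_8 = 10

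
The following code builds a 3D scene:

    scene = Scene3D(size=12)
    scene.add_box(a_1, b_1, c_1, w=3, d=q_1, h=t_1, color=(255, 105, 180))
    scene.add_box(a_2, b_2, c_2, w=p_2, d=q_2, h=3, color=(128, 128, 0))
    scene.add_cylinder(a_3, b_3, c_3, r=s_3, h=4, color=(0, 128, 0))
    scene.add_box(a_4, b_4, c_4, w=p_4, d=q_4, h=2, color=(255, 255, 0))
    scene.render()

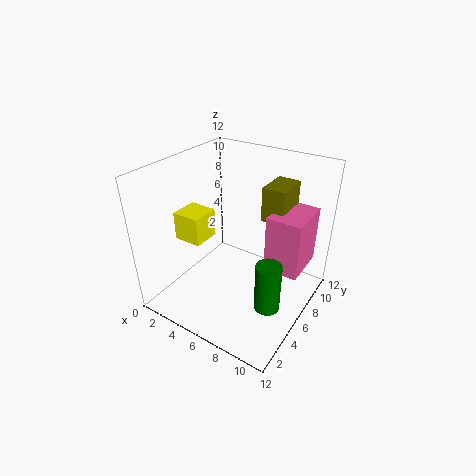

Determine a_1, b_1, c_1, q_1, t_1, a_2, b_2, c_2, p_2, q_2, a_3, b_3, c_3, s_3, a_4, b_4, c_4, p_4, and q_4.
a_1 = 8, b_1 = 7, c_1 = 3, q_1 = 4, t_1 = 5, a_2 = 7, b_2 = 8, c_2 = 7, p_2 = 2, q_2 = 3, a_3 = 10, b_3 = 4, c_3 = 2, s_3 = 1, a_4 = 4, b_4 = 1, c_4 = 8, p_4 = 2, q_4 = 2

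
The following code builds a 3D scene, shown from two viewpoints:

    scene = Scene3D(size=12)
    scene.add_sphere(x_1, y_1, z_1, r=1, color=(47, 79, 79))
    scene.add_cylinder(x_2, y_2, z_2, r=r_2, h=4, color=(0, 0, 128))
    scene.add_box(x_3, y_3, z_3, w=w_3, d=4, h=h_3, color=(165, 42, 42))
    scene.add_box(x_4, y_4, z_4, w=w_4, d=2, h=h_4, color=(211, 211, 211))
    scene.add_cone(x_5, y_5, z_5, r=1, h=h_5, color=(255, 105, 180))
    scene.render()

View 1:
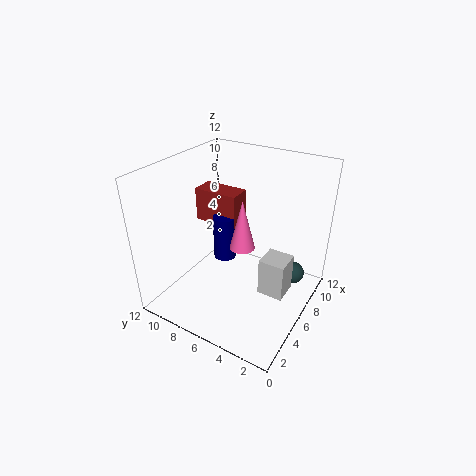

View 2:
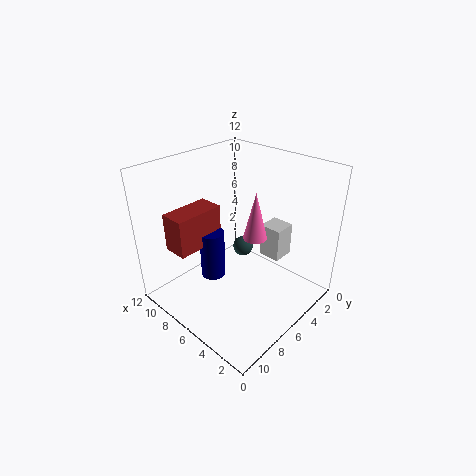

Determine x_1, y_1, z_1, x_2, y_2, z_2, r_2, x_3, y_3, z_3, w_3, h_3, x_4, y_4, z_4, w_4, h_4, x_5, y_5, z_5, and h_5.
x_1 = 9; y_1 = 2; z_1 = 2; x_2 = 7; y_2 = 8; z_2 = 3; r_2 = 1; x_3 = 7; y_3 = 7; z_3 = 6; w_3 = 2; h_3 = 3; x_4 = 4; y_4 = 1; z_4 = 3; w_4 = 2; h_4 = 3; x_5 = 5; y_5 = 5; z_5 = 6; h_5 = 4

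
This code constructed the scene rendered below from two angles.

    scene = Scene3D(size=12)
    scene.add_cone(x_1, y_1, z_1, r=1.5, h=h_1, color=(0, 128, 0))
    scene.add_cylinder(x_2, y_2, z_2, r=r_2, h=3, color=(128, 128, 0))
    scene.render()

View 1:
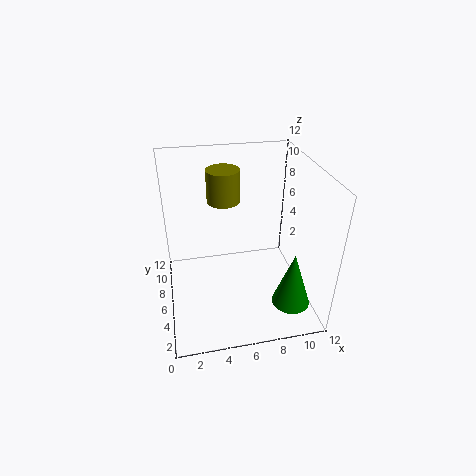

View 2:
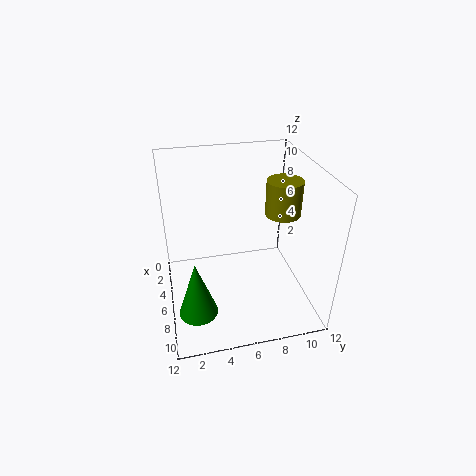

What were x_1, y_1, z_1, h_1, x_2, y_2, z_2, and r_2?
x_1 = 9.5; y_1 = 2; z_1 = 2; h_1 = 4.5; x_2 = 5.5; y_2 = 10; z_2 = 7.5; r_2 = 1.5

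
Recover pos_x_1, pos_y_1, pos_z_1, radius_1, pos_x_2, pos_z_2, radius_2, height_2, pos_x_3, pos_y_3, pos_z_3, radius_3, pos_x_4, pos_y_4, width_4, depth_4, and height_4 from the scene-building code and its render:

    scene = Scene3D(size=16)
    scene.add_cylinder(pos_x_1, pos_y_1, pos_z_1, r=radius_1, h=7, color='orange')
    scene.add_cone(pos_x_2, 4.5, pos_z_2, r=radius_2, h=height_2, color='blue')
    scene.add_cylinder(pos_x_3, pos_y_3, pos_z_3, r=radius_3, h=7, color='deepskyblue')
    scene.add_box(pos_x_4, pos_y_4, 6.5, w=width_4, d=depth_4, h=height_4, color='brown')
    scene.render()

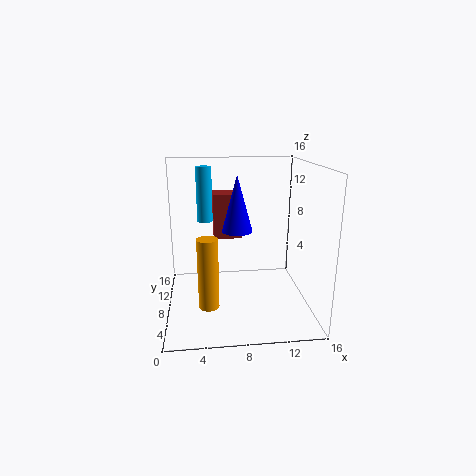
pos_x_1 = 4.5
pos_y_1 = 2.5
pos_z_1 = 3
radius_1 = 1
pos_x_2 = 7.5
pos_z_2 = 10
radius_2 = 1.5
height_2 = 5.5
pos_x_3 = 4.5
pos_y_3 = 15
pos_z_3 = 8
radius_3 = 1
pos_x_4 = 5.5
pos_y_4 = 12
width_4 = 3.5
depth_4 = 3
height_4 = 5.5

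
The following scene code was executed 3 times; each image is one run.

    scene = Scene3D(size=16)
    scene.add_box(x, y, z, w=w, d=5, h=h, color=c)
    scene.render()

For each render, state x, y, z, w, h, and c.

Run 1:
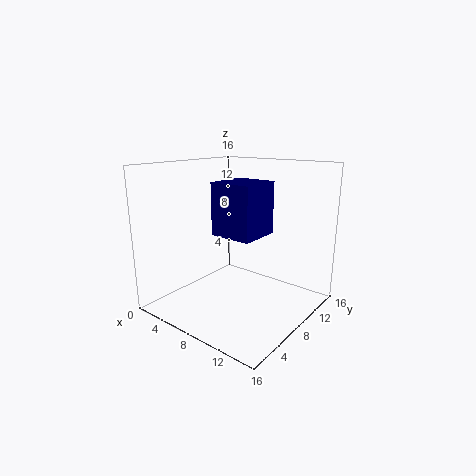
x = 5
y = 7
z = 8
w = 5
h = 6
c = 'navy'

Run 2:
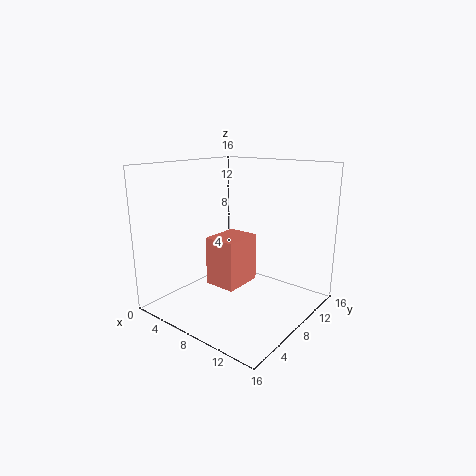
x = 3
y = 8
z = 1
w = 4
h = 6
c = 'salmon'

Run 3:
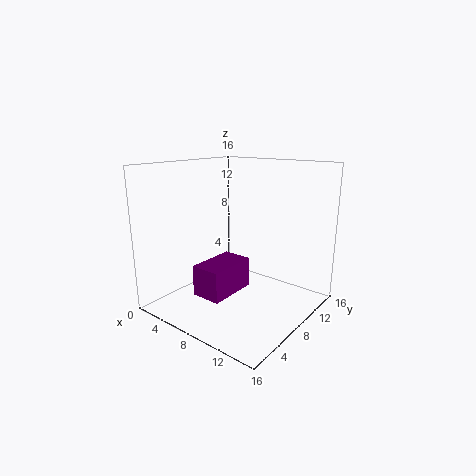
x = 8
y = 1
z = 4
w = 3
h = 3
c = 'purple'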